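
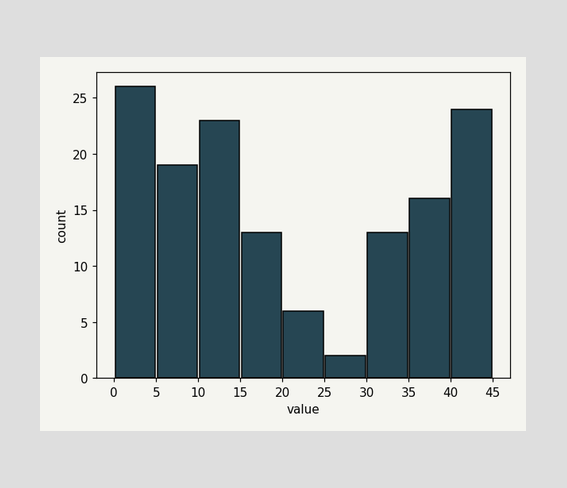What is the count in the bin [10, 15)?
The [10, 15) bin has height 23.

23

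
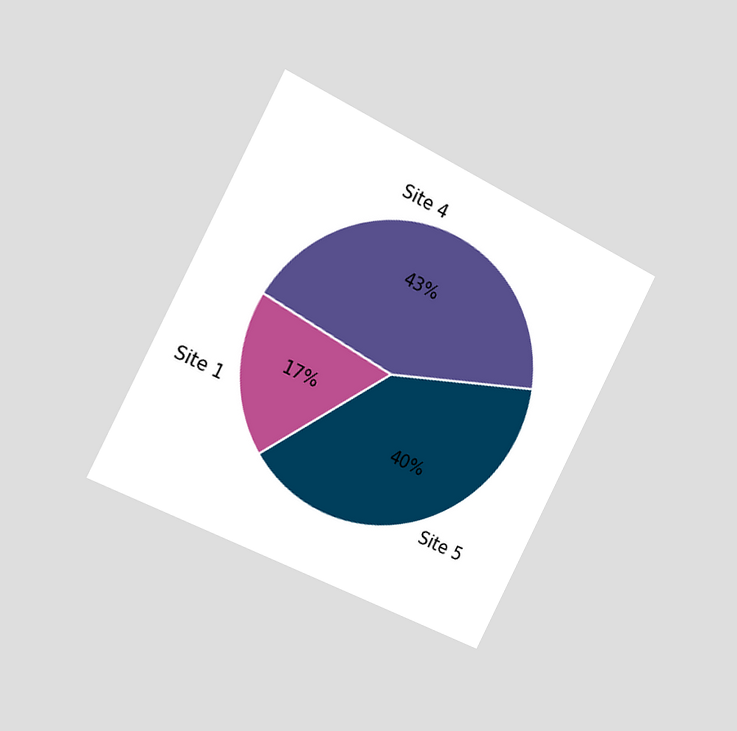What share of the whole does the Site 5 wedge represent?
40%

The chart is tilted about 27° clockwise and viewed slightly from the left. The Site 5 slice takes up 40% of the pie.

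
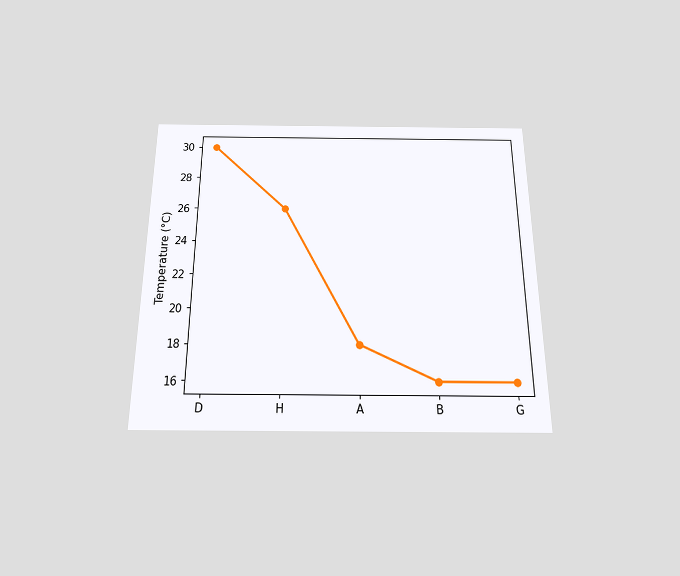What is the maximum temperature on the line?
The chart is viewed slightly from below. The highest point is at D, and reading across to the y-axis gives 30°C.

30°C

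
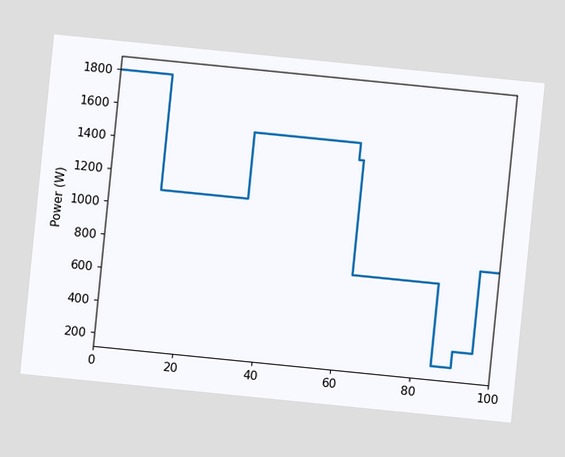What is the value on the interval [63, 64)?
The chart is tilted about 6° clockwise. On [63, 64) the step sits at 700W.

700W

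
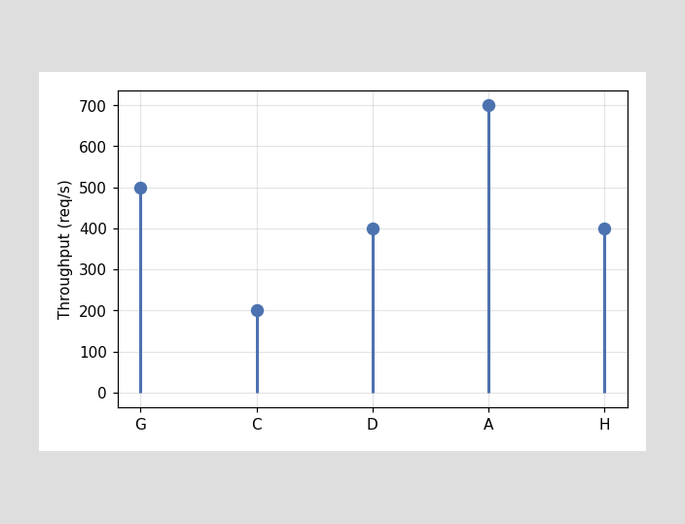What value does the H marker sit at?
The H marker sits at 400req/s.

400req/s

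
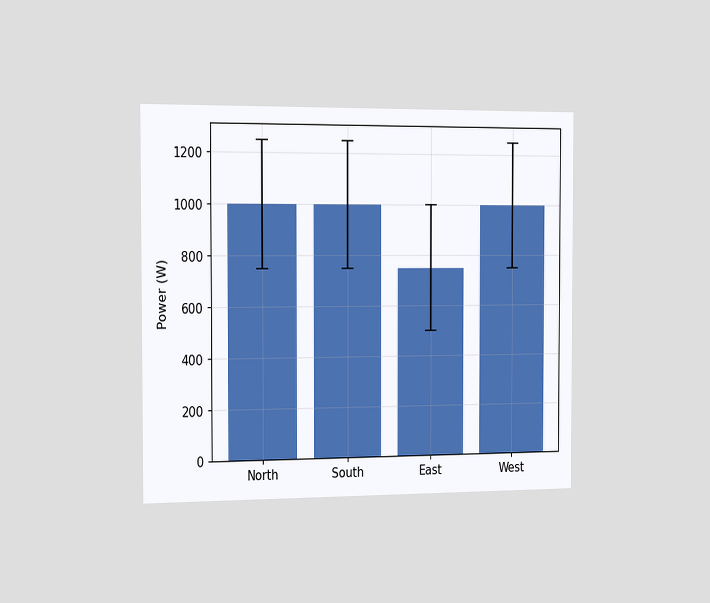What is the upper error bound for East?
The chart is viewed slightly from the left. The East bar's upper whisker reaches 1000W.

1000W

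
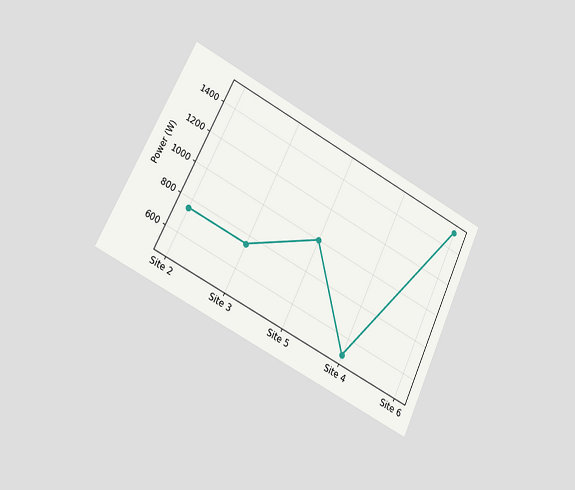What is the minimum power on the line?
500W

The chart is tilted about 26° clockwise and viewed slightly from the left. The lowest point is at Site 4, and reading across to the y-axis gives 500W.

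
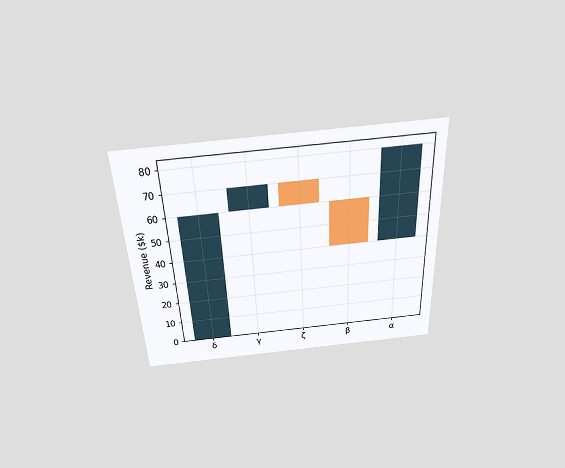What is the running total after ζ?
$60k

The chart is tilted about 2° counter-clockwise and viewed slightly from above. After ζ the running total reaches $60k.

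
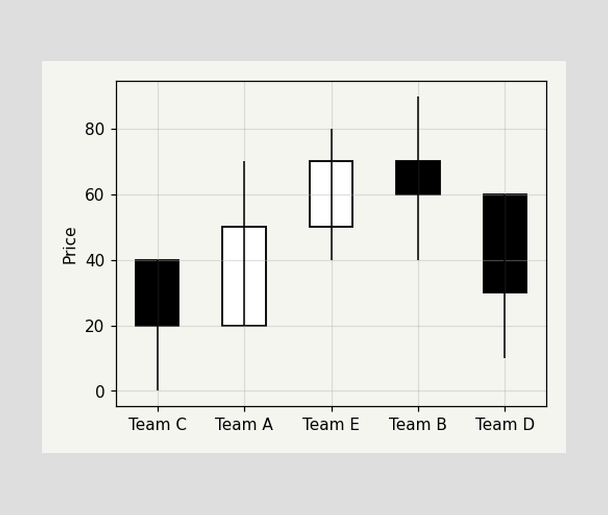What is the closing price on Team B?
60

The Team B candle closes at 60.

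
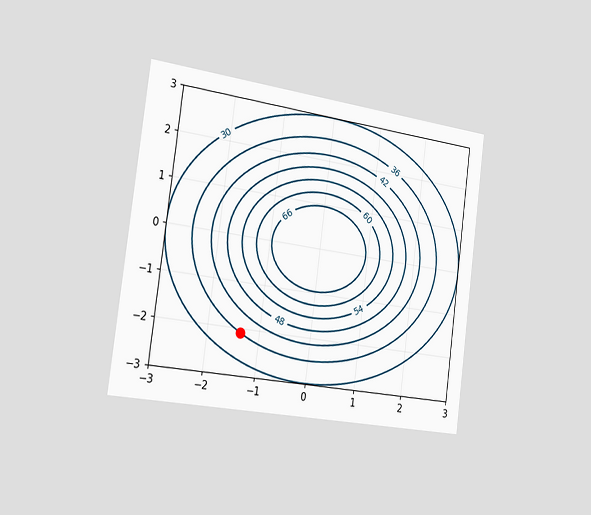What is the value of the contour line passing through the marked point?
The chart is tilted about 7° clockwise and viewed slightly from the left. The marked point sits on the contour labelled 36.

36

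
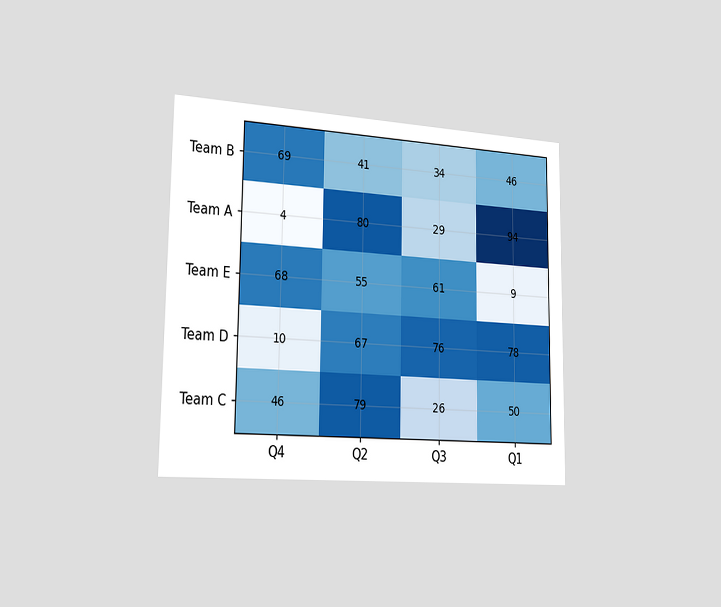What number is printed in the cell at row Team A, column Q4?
4

The chart is viewed slightly from the left. The (Team A, Q4) cell reads 4.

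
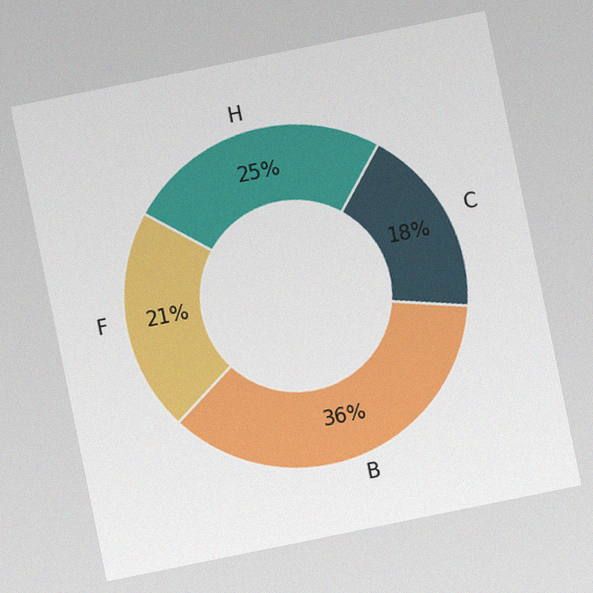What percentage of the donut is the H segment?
25%

The chart is tilted about 11° counter-clockwise, with some photo noise. The H segment takes up 25% of the ring.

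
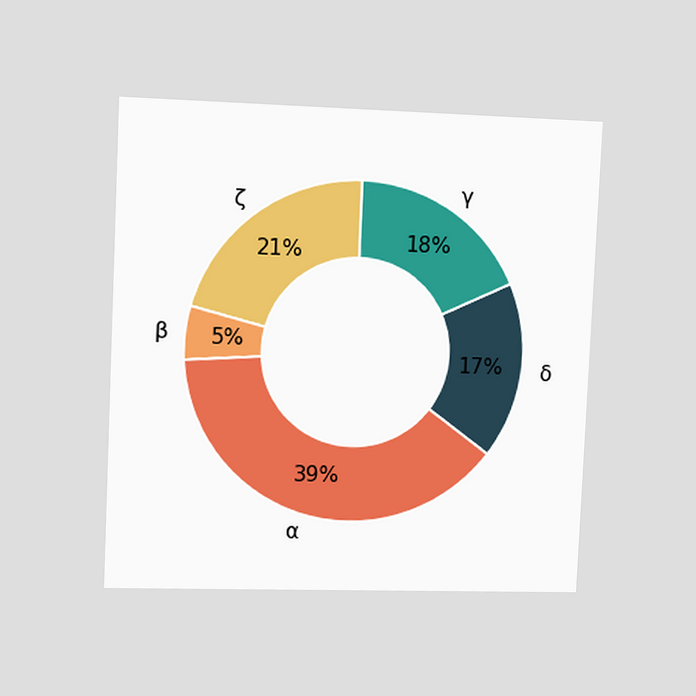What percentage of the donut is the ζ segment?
The chart is tilted about 3° clockwise and viewed slightly from the left. The ζ segment takes up 21% of the ring.

21%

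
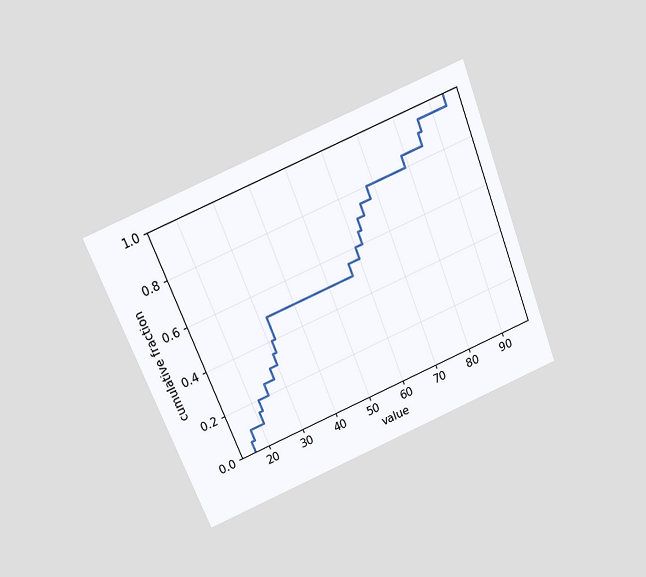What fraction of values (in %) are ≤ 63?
70%

The chart is tilted about 22° counter-clockwise and viewed slightly from above. At x=63 the ECDF step is at 70%.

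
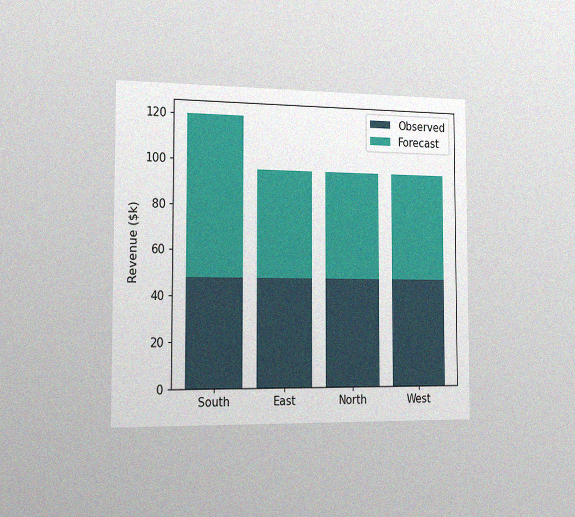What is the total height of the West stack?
The chart is viewed slightly from the left, with some photo noise. The West stack's top reaches $96k on the y-axis.

$96k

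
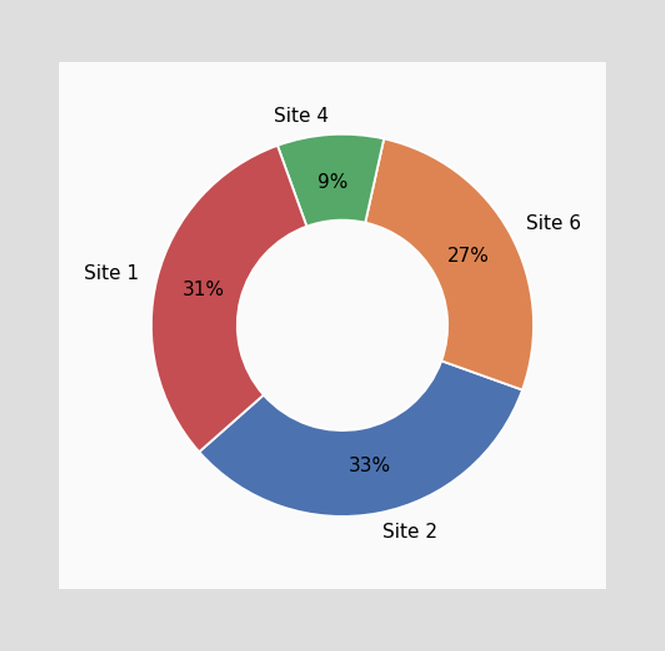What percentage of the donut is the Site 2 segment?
33%

The Site 2 segment takes up 33% of the ring.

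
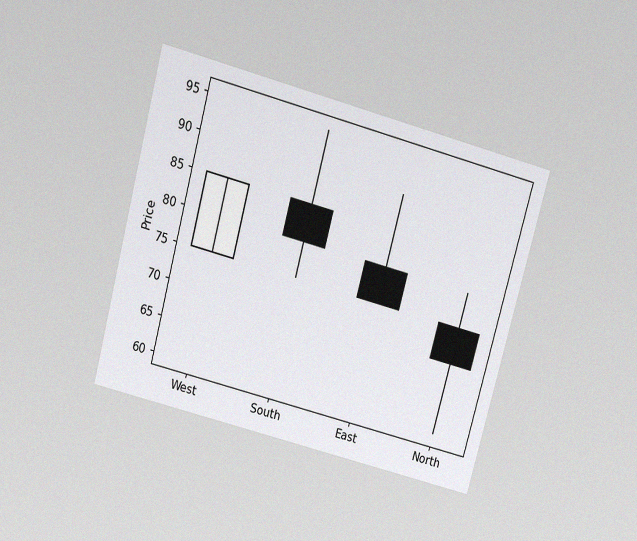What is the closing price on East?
The chart is tilted about 15° clockwise and viewed slightly from above, with some photo noise. The East candle closes at 75.

75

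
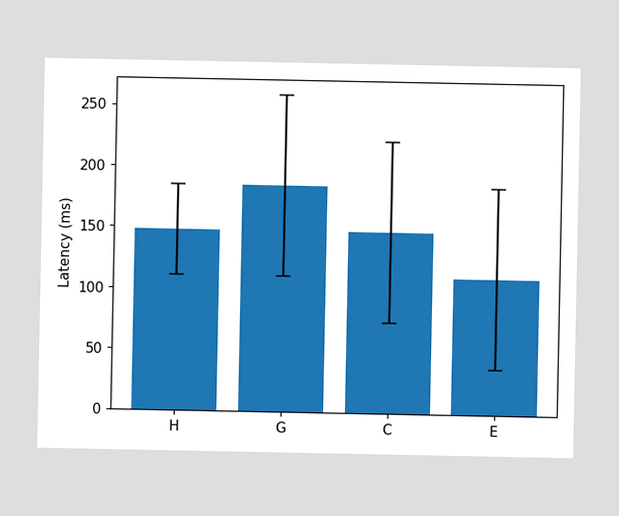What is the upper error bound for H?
The H bar's upper whisker reaches 185ms.

185ms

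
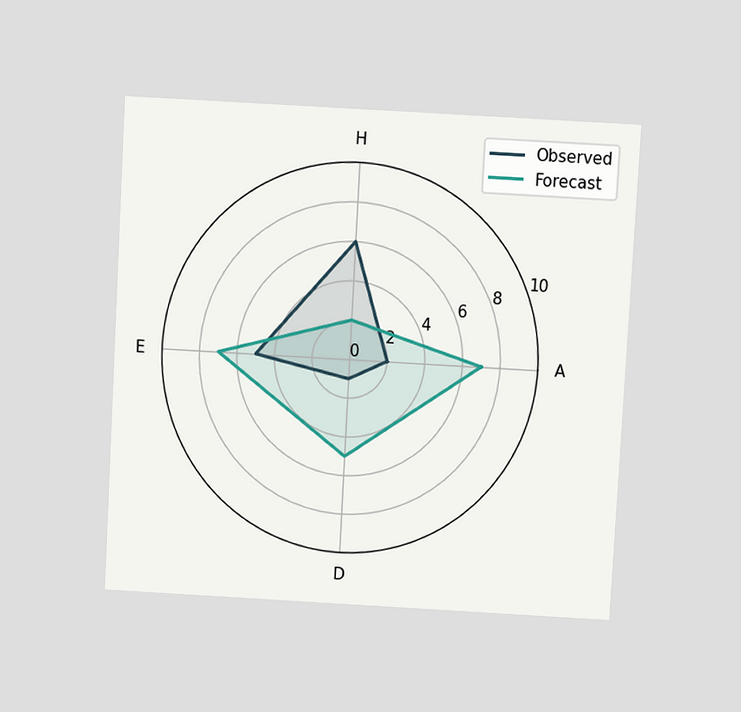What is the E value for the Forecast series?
7

The chart is tilted about 3° clockwise and viewed slightly from above. On the E axis, Forecast reaches 7.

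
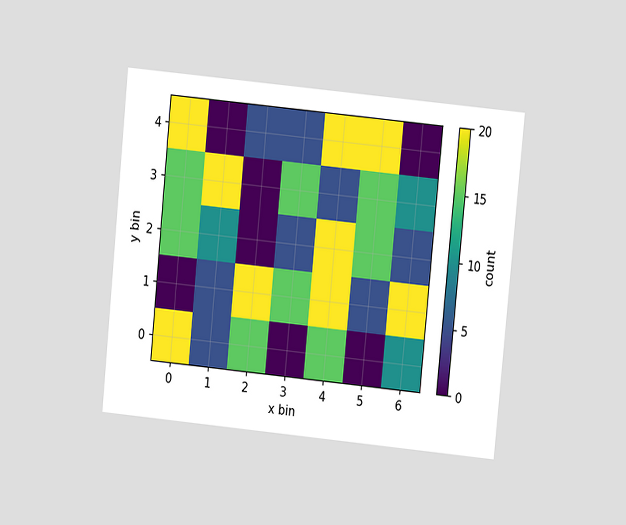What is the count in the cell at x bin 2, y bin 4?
The chart is tilted about 6° clockwise and viewed at a slight angle. Matching the cell (2, 4) against the colorbar gives 5.

5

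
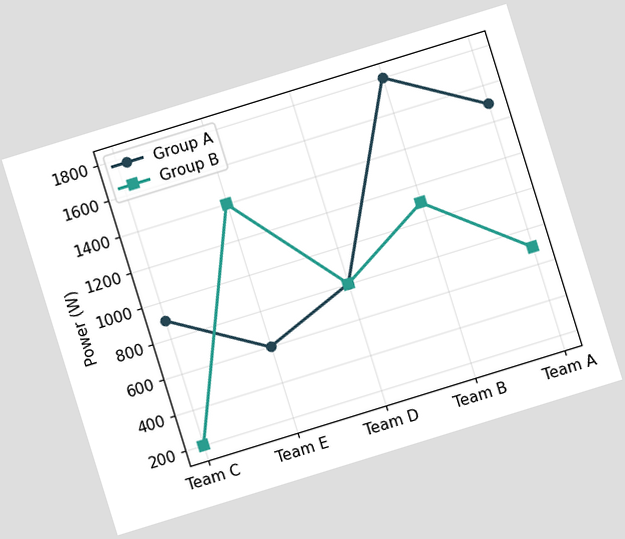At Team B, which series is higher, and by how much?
The chart is tilted about 17° counter-clockwise. At Team B, Group A sits above the other line by 700W.

Group A, by 700W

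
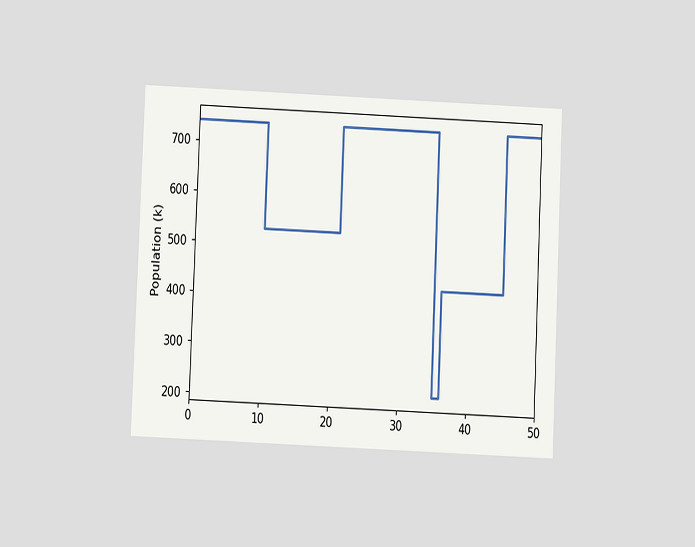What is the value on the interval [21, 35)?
The chart is tilted about 2° clockwise and viewed at a slight angle. On [21, 35) the step sits at 742k.

742k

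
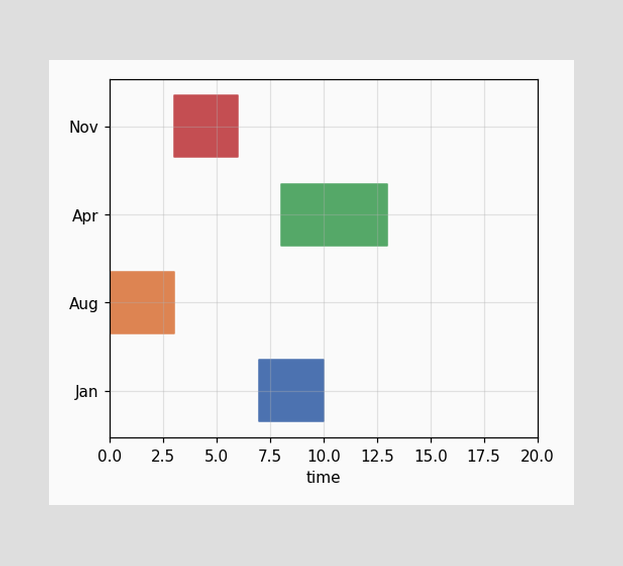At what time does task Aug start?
The Aug bar begins at t=0.

0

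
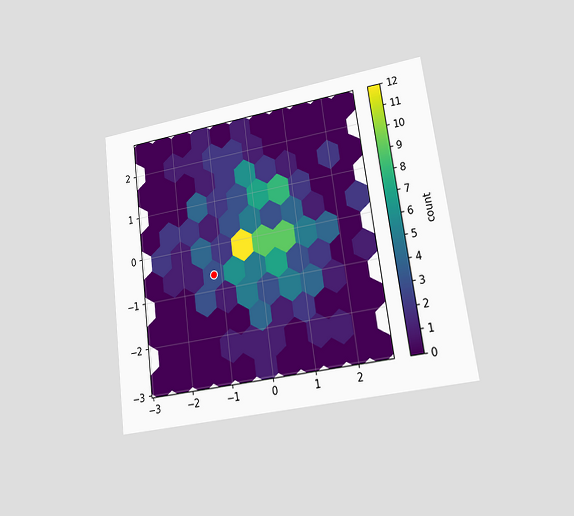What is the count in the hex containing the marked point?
The chart is tilted about 8° counter-clockwise and viewed at a slight angle. The marked hex reads 3 on the colorbar.

3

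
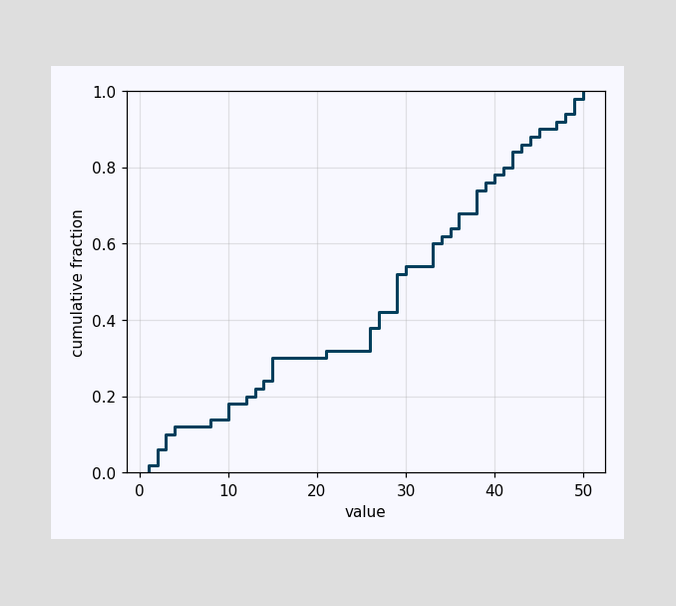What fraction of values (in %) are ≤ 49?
At x=49 the ECDF step is at 98%.

98%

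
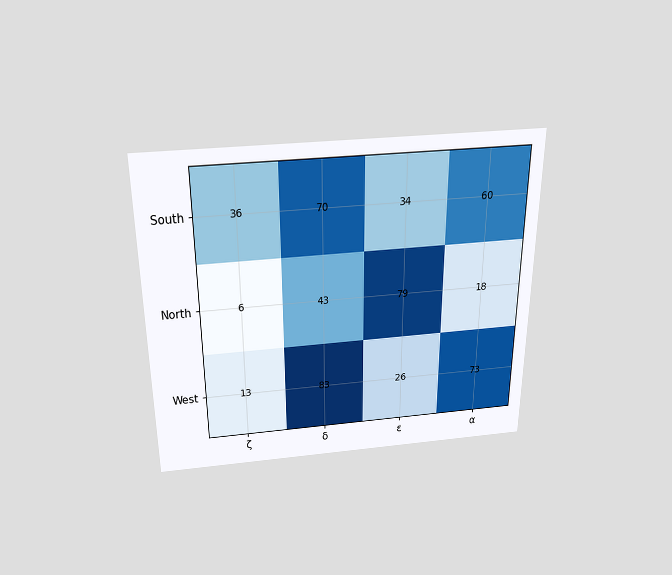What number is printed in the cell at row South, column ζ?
The chart is viewed slightly from above. The (South, ζ) cell reads 36.

36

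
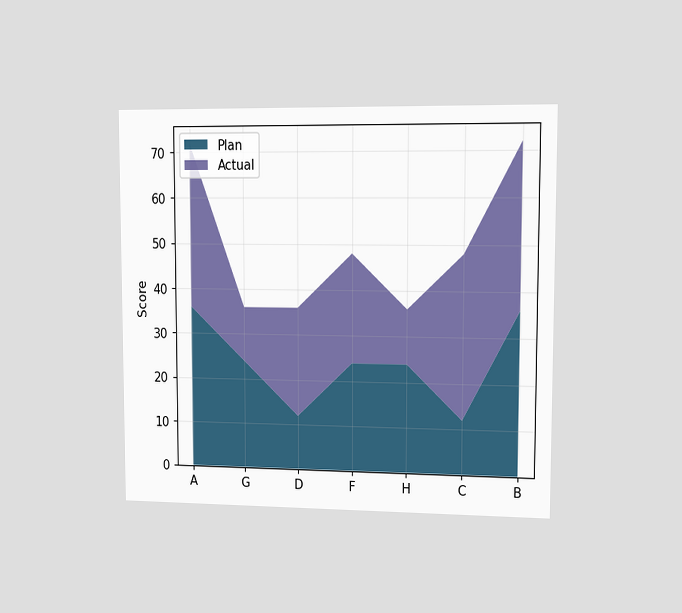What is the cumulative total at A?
The chart is viewed slightly from the right. The stacked total at A reaches 72.

72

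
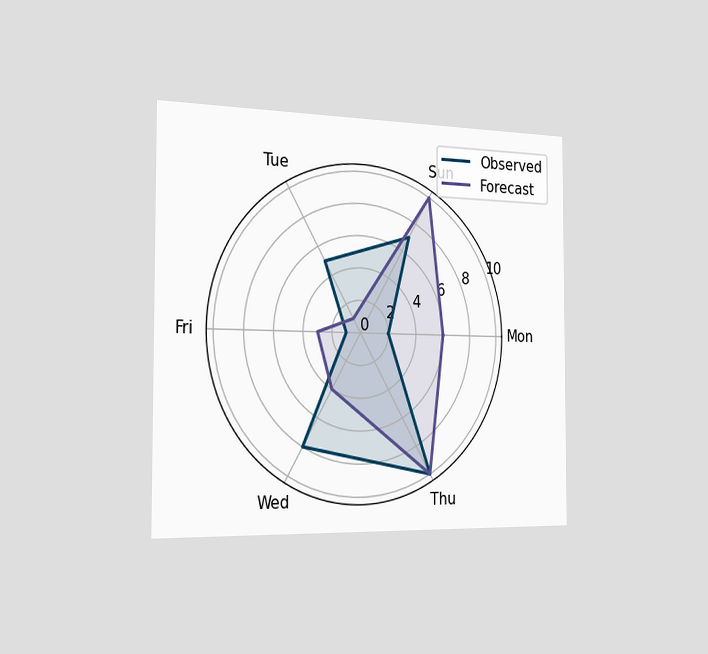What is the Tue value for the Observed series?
5

The chart is viewed slightly from the left. On the Tue axis, Observed reaches 5.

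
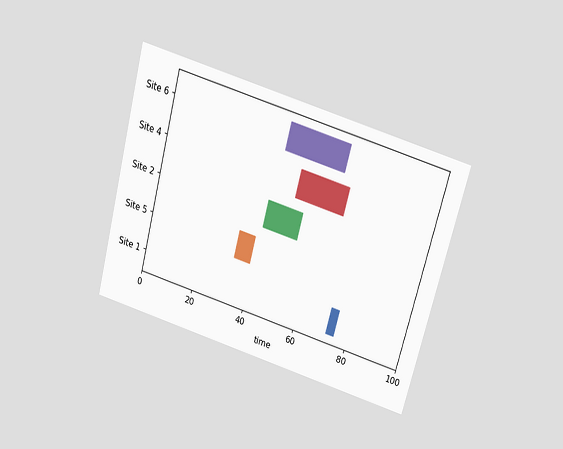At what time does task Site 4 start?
The chart is tilted about 15° clockwise and viewed slightly from above. The Site 4 bar begins at t=50.

50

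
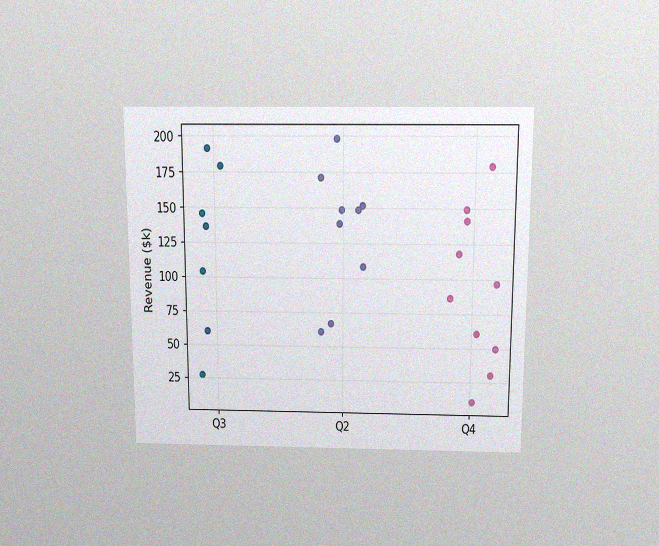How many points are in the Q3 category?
The chart is viewed slightly from above, with some photo noise. Counting the markers in the Q3 column gives 7.

7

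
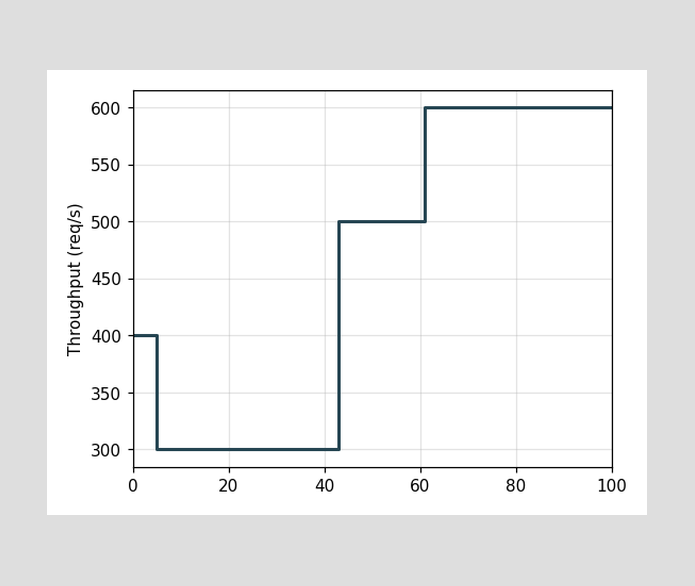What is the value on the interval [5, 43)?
300req/s

On [5, 43) the step sits at 300req/s.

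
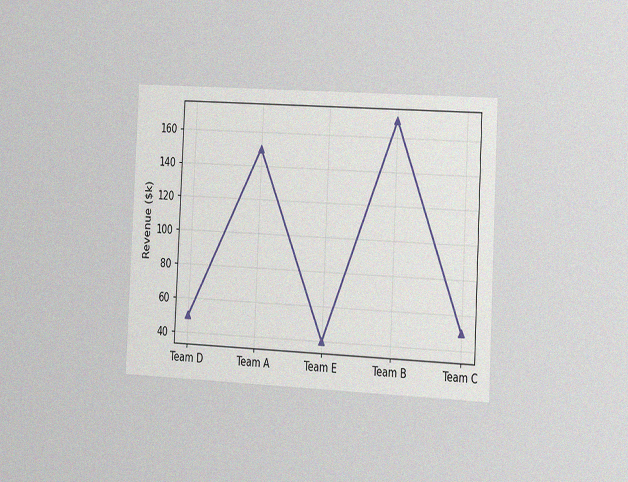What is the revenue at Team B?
$170k

The chart is tilted about 3° clockwise and viewed slightly from the right, with some photo noise. At Team B, the line is at $170k.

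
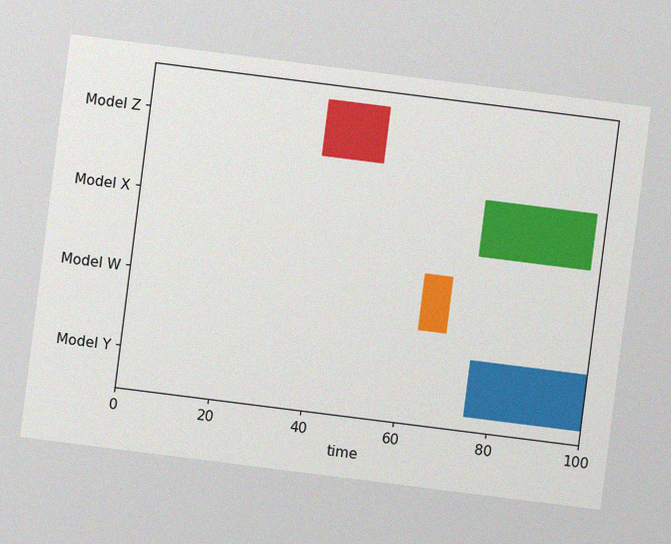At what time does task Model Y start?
75

The chart is tilted about 7° clockwise, with some photo noise. The Model Y bar begins at t=75.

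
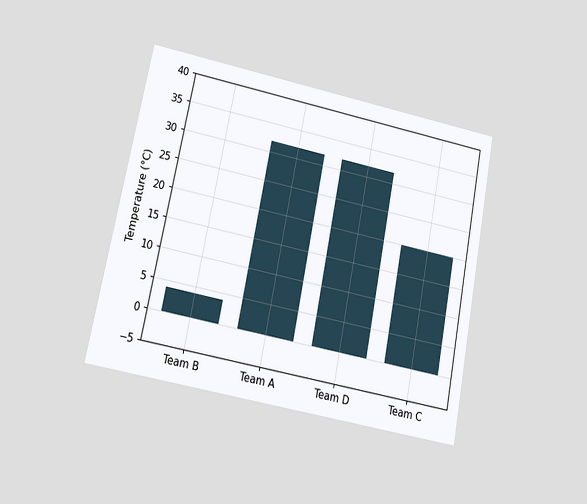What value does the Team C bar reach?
20°C

The chart is tilted about 11° clockwise and viewed at a slight angle. Reading along the chart's y-axis, the Team C bar reaches 20°C.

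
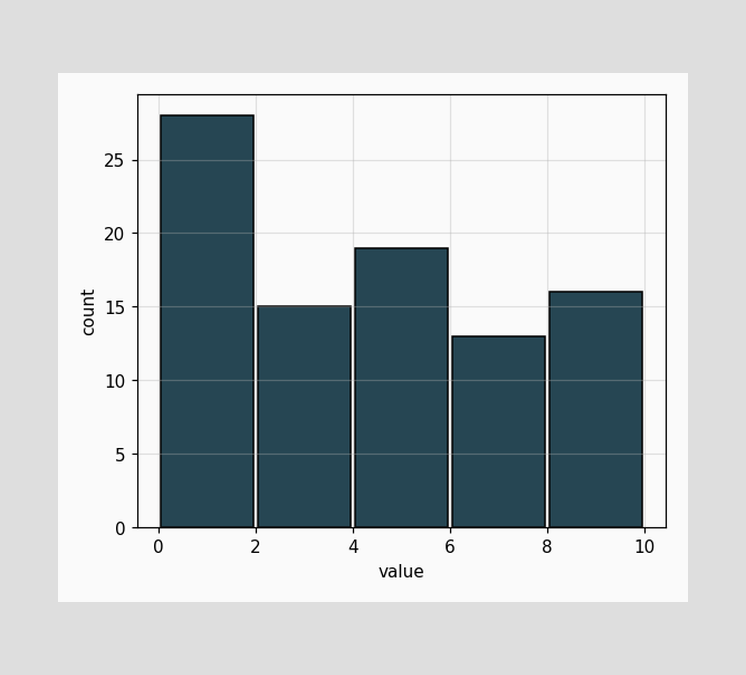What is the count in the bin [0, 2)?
28

The [0, 2) bin has height 28.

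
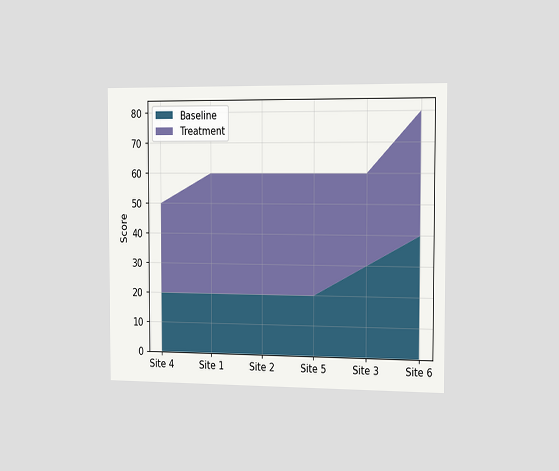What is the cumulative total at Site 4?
50

The chart is viewed slightly from the right. The stacked total at Site 4 reaches 50.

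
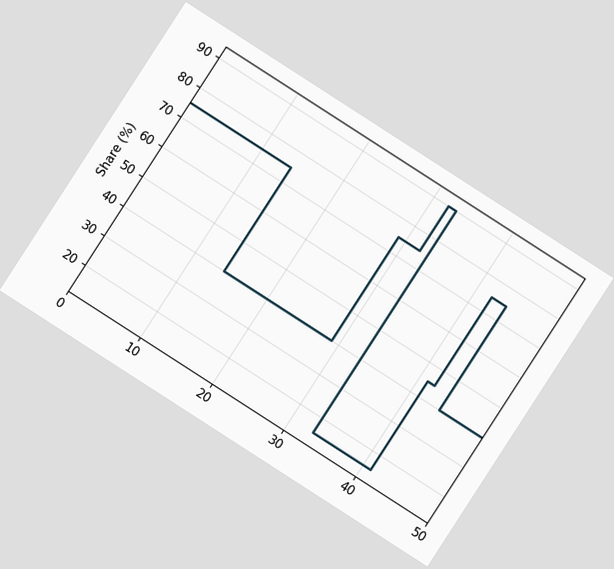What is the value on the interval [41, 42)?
The chart is tilted about 33° clockwise. On [41, 42) the step sits at 45%.

45%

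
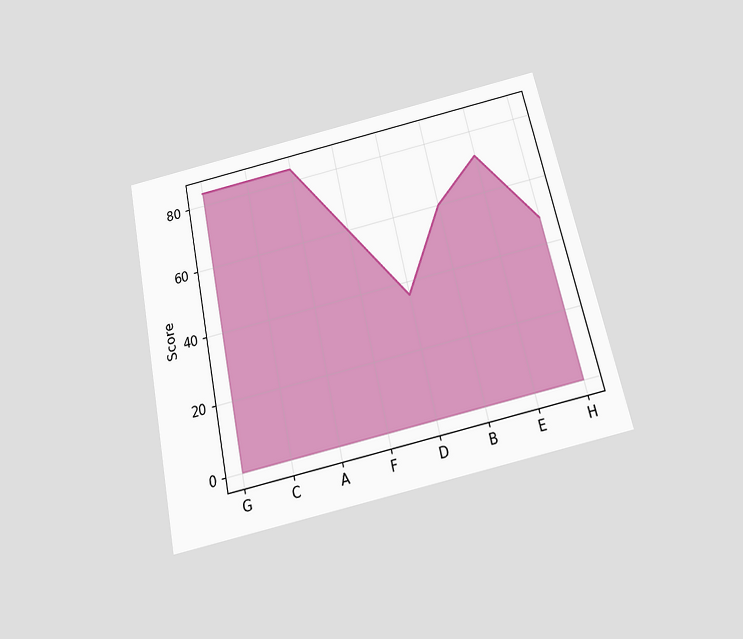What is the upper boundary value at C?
The chart is tilted about 12° counter-clockwise and viewed slightly from below. At C the upper boundary is at 84.

84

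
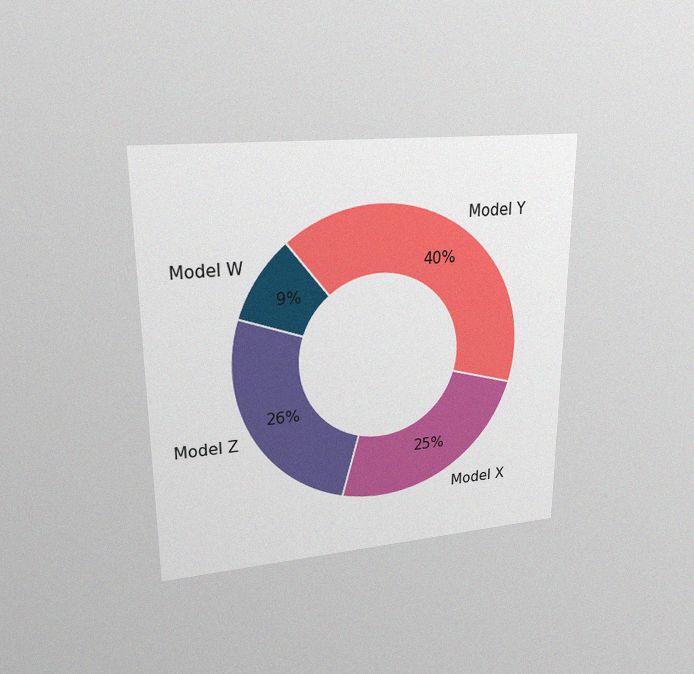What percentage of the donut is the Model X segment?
25%

The chart is viewed at a slight angle, with some photo noise. The Model X segment takes up 25% of the ring.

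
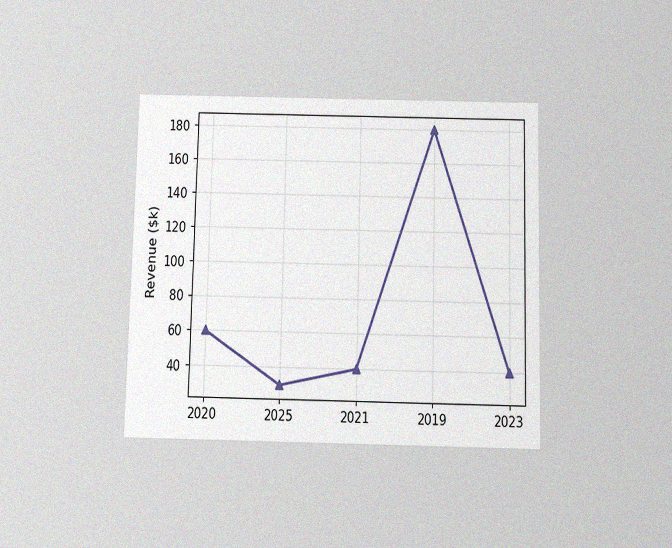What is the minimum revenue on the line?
The chart is viewed slightly from below, with some photo noise. The lowest point is at 2025, and reading across to the y-axis gives $30k.

$30k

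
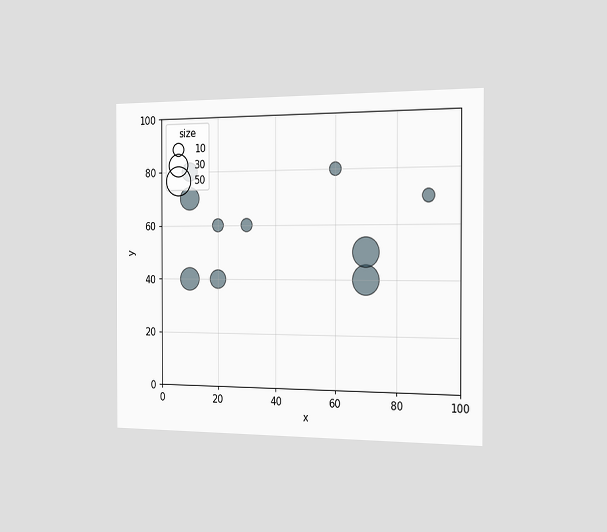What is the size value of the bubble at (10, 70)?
30

The chart is viewed slightly from the right. Matching the bubble at (10, 70) against the size legend gives 30.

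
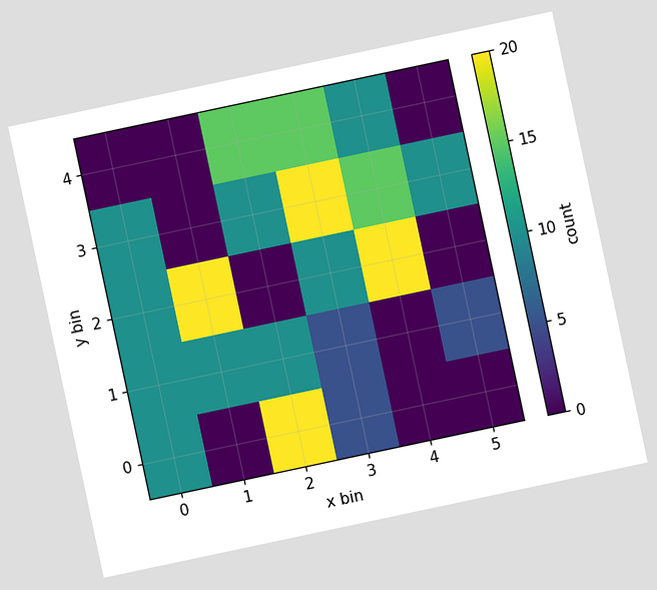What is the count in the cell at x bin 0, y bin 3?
The chart is tilted about 12° counter-clockwise. Matching the cell (0, 3) against the colorbar gives 10.

10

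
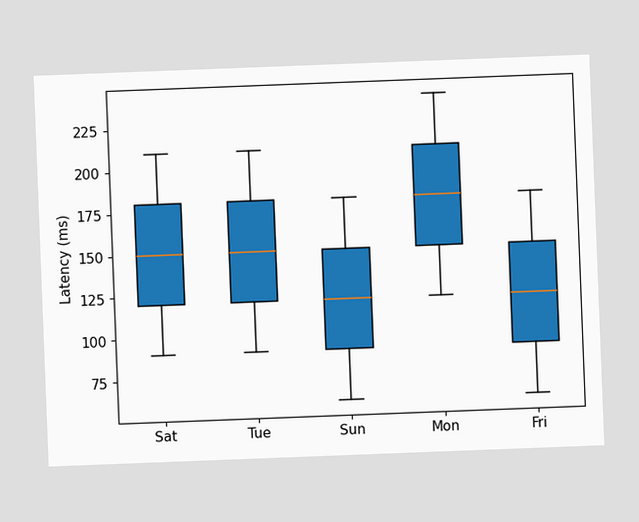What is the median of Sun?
120ms

The chart is tilted about 2° counter-clockwise. The median line in the Sun box sits at 120ms.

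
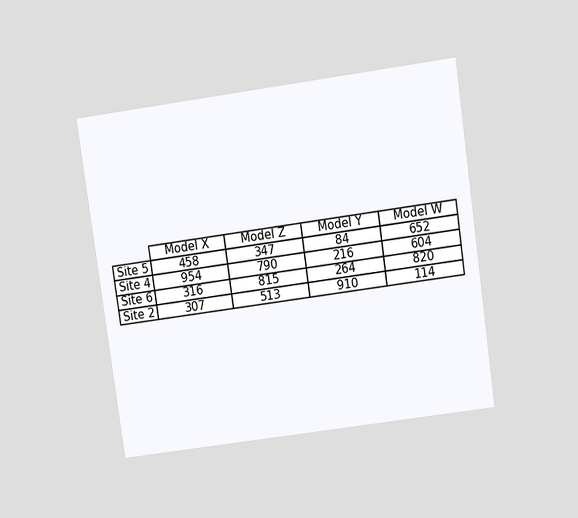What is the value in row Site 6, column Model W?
820

The chart is tilted about 8° counter-clockwise and viewed slightly from above. The (Site 6, Model W) cell reads 820.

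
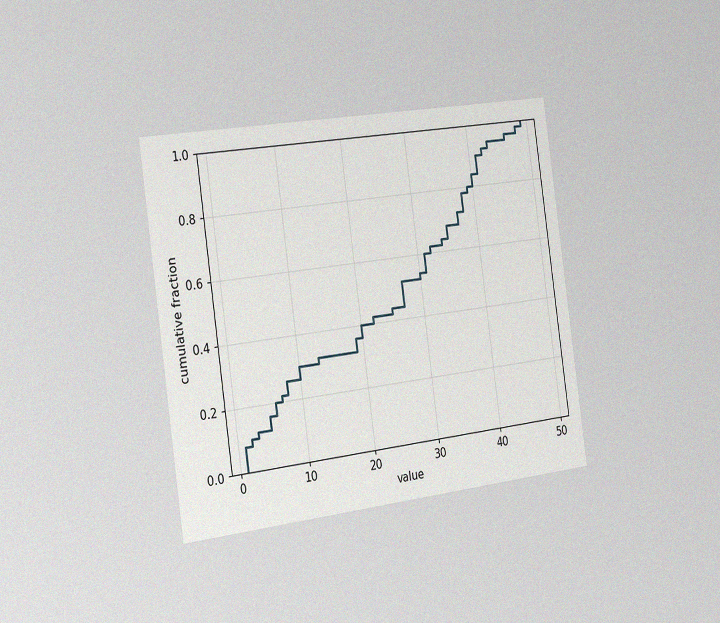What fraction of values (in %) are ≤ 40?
The chart is tilted about 8° counter-clockwise and viewed slightly from the left, with some photo noise. At x=40 the ECDF step is at 84%.

84%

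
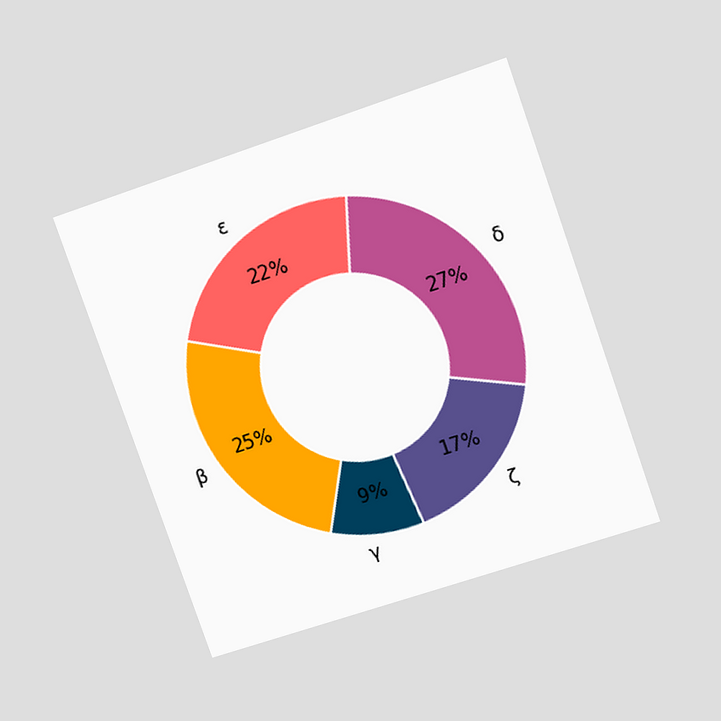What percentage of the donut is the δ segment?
27%

The chart is tilted about 19° counter-clockwise and viewed at a slight angle. The δ segment takes up 27% of the ring.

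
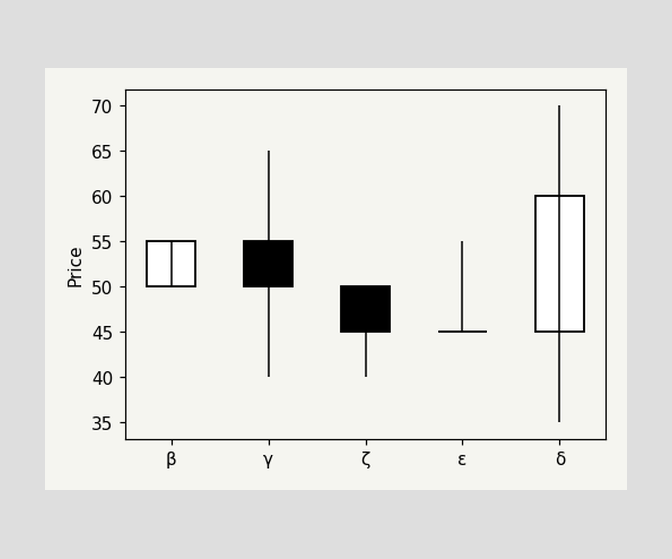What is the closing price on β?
55

The β candle closes at 55.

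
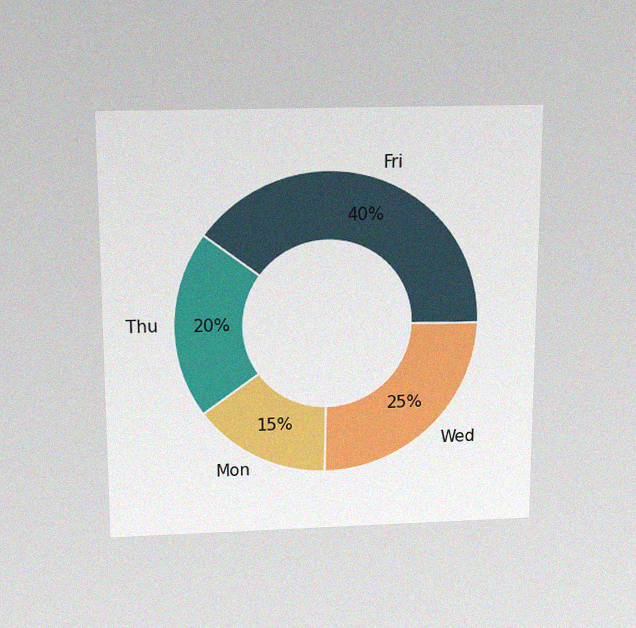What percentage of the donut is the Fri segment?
40%

The chart is viewed slightly from above, with some photo noise. The Fri segment takes up 40% of the ring.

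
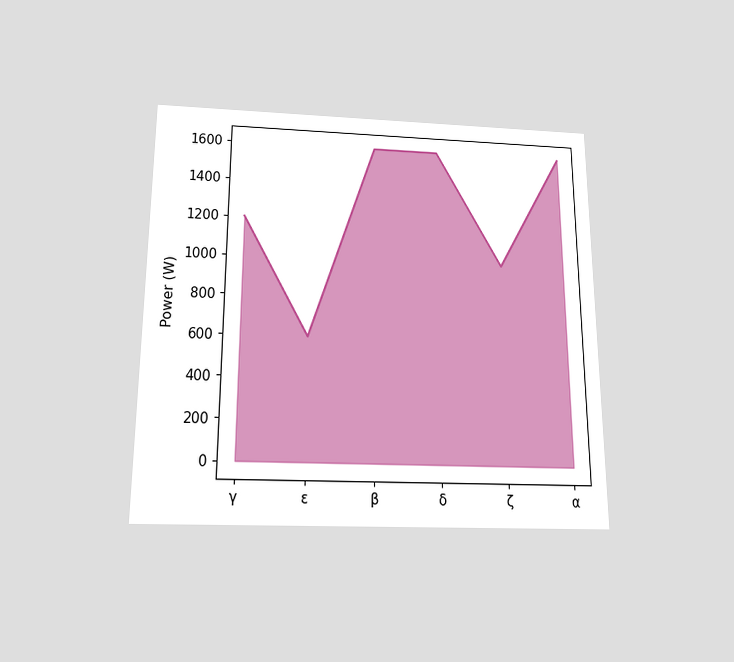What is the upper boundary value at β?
1600W

The chart is viewed slightly from below. At β the upper boundary is at 1600W.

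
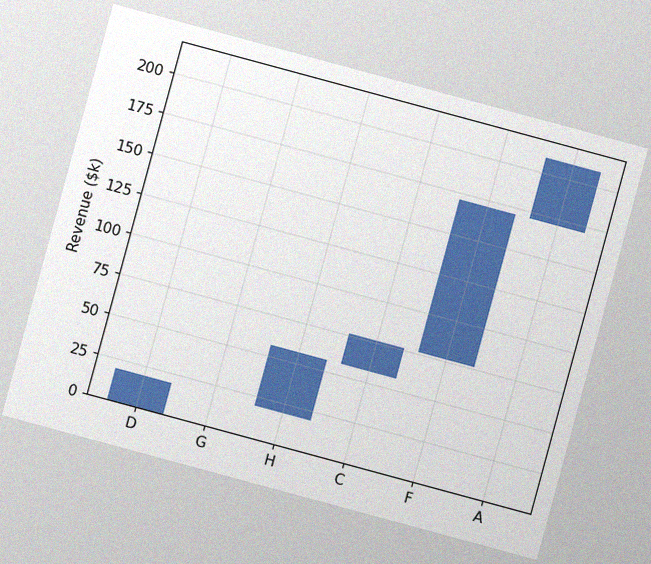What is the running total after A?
$209k

The chart is tilted about 15° clockwise, with some photo noise. After A the running total reaches $209k.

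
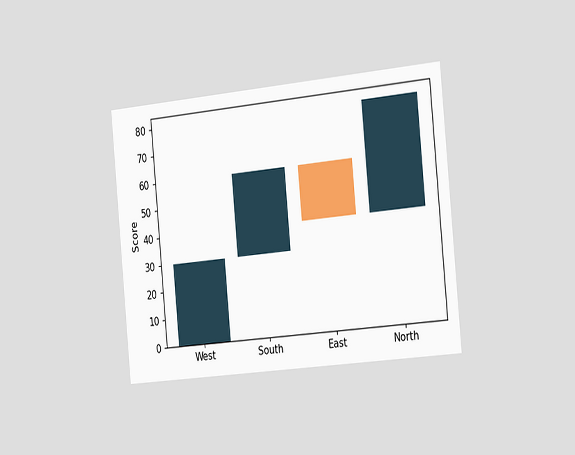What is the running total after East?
40

The chart is tilted about 5° counter-clockwise and viewed slightly from the right. After East the running total reaches 40.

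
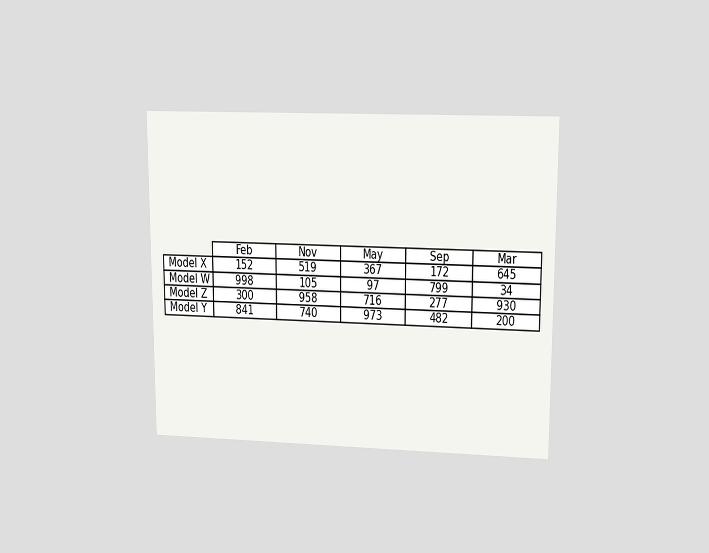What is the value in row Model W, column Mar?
34

The chart is viewed at a slight angle. The (Model W, Mar) cell reads 34.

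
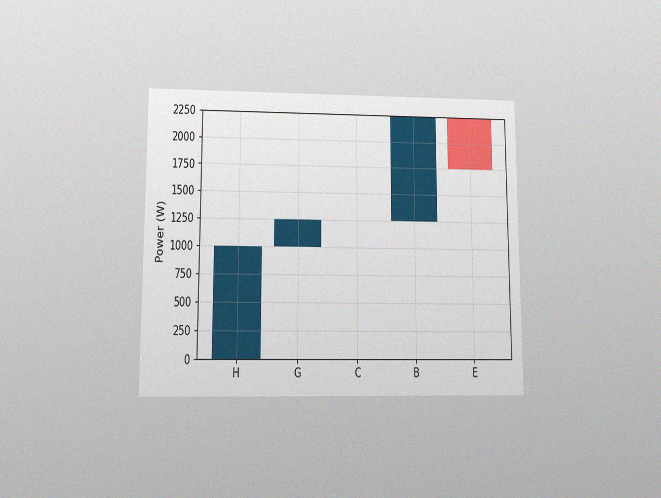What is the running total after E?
The chart is viewed at a slight angle, with some photo noise. After E the running total reaches 1750W.

1750W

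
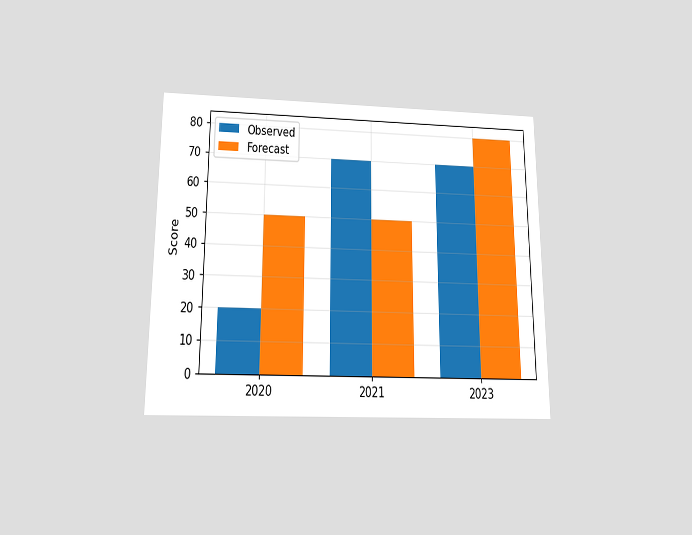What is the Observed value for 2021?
The chart is viewed slightly from below. The Observed bar at 2021 reaches 70 on the y-axis.

70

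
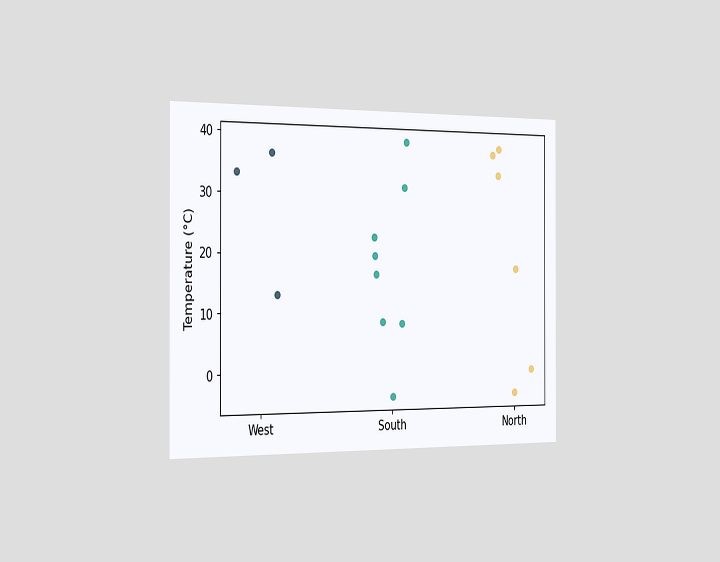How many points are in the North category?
6

The chart is viewed slightly from the left. Counting the markers in the North column gives 6.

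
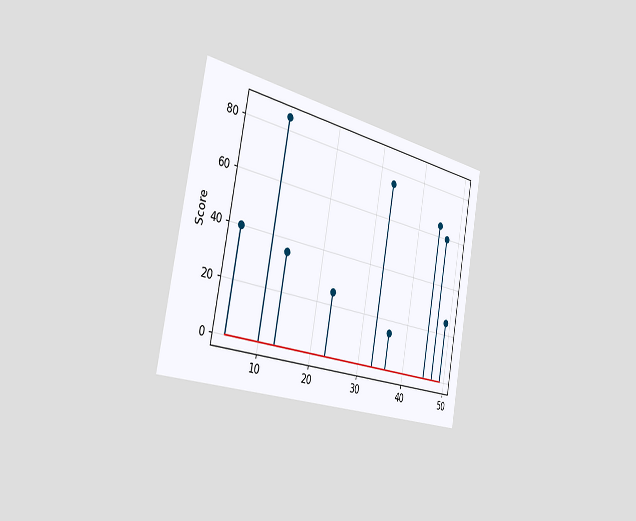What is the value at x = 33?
The chart is tilted about 11° clockwise and viewed slightly from the left. The stem at x=33 reaches 75.

75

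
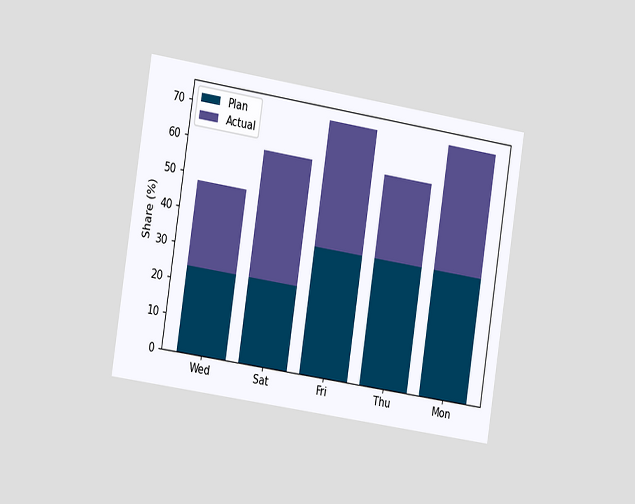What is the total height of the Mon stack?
The chart is tilted about 9° clockwise and viewed slightly from the left. The Mon stack's top reaches 72% on the y-axis.

72%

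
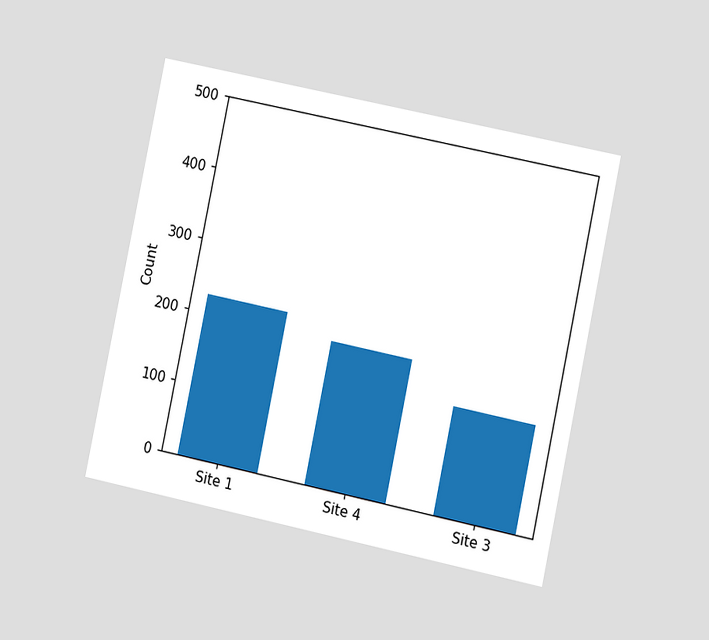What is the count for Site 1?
The chart is tilted about 12° clockwise and viewed slightly from the right. Reading along the chart's y-axis, the Site 1 bar reaches 225.

225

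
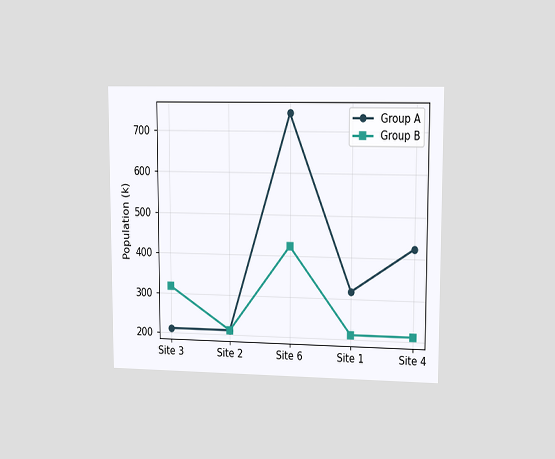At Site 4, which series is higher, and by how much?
Group A, by 212k

The chart is viewed slightly from the right. At Site 4, Group A sits above the other line by 212k.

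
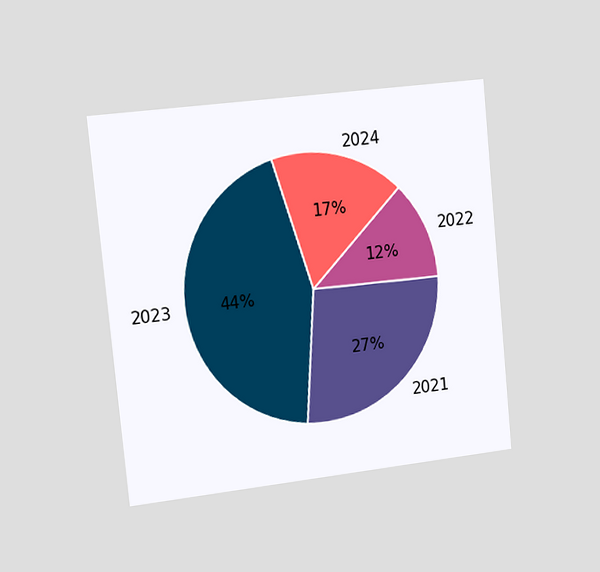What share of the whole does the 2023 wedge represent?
The chart is tilted about 6° counter-clockwise and viewed slightly from the left. The 2023 slice takes up 44% of the pie.

44%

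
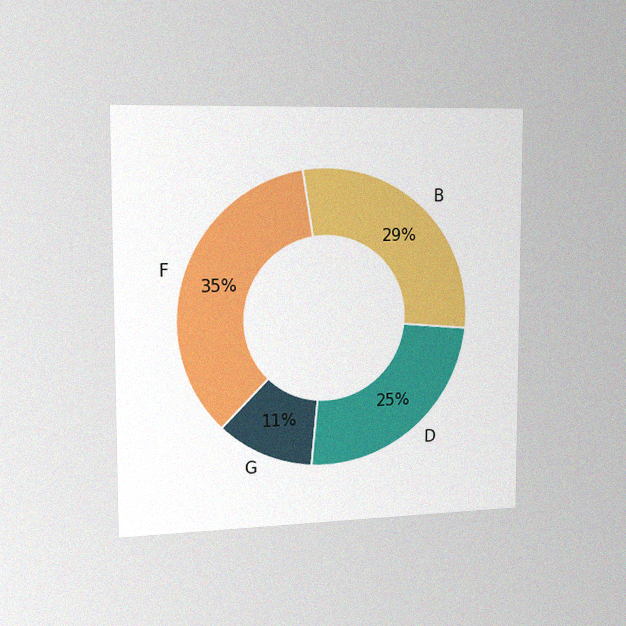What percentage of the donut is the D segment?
The chart is viewed slightly from the left, with some photo noise. The D segment takes up 25% of the ring.

25%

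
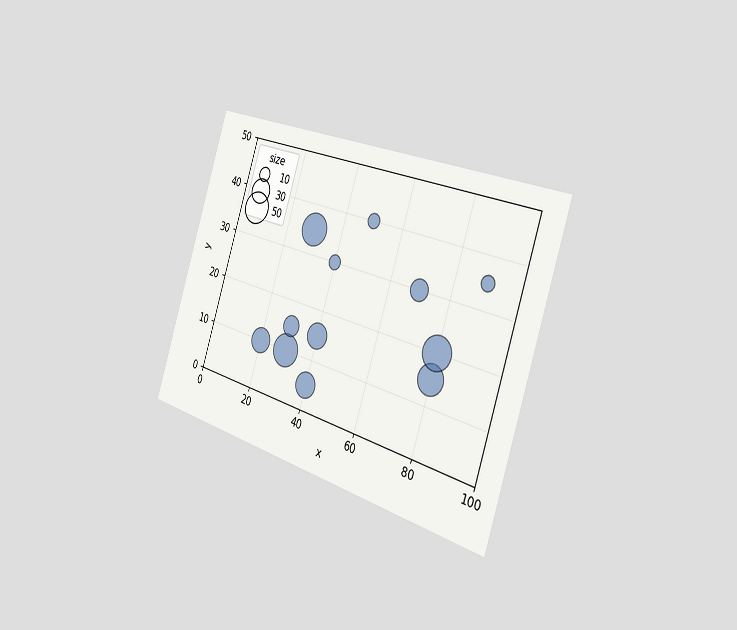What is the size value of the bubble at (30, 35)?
The chart is tilted about 18° clockwise and viewed slightly from the right. Matching the bubble at (30, 35) against the size legend gives 50.

50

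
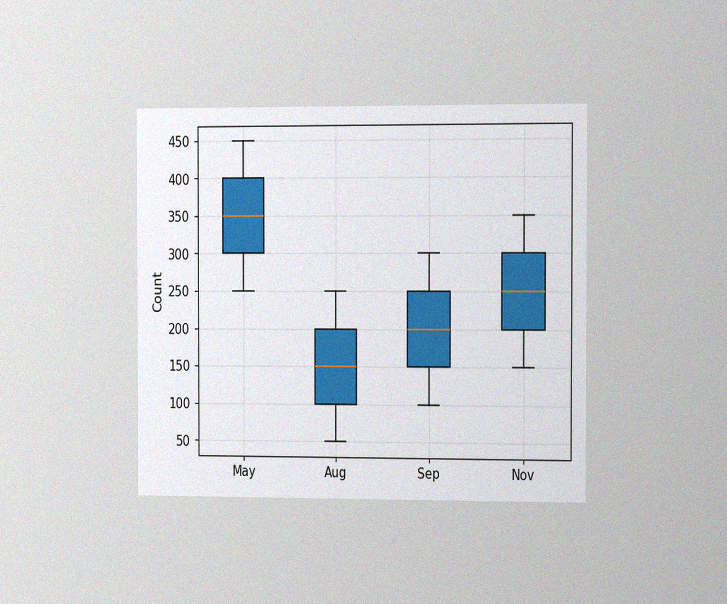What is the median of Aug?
150

The chart is viewed slightly from the right, with some photo noise. The median line in the Aug box sits at 150.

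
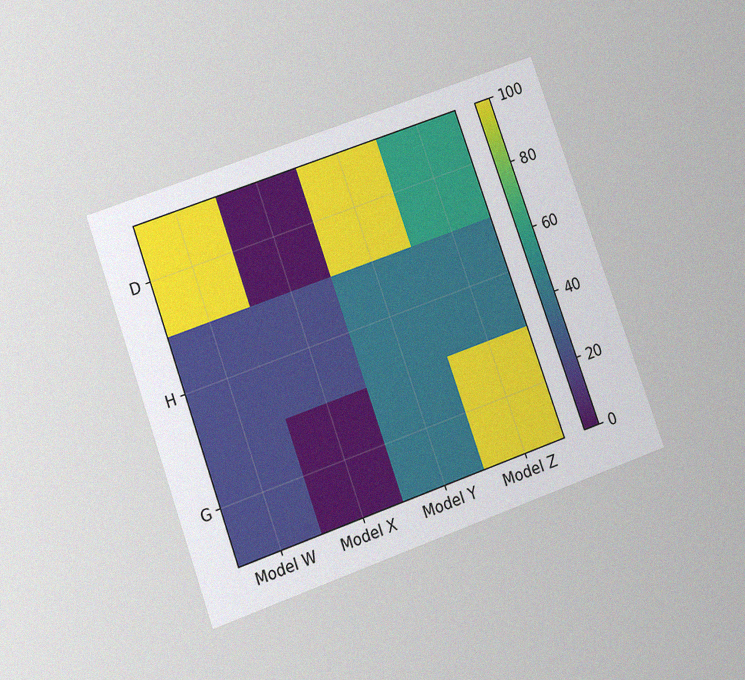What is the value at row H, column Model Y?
40

The chart is tilted about 20° counter-clockwise and viewed at a slight angle, with some photo noise. Matching cell (H, Model Y) against the colorbar gives 40.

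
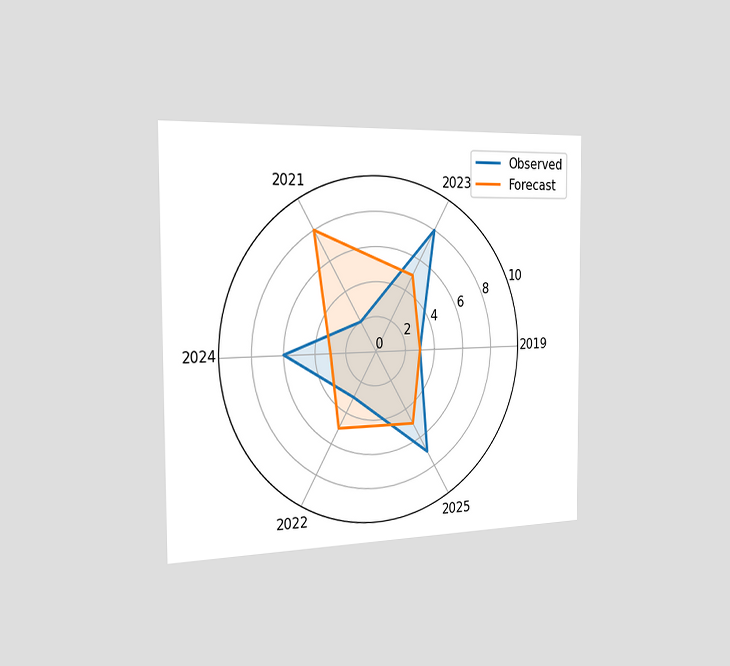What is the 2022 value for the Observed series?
The chart is viewed slightly from the left. On the 2022 axis, Observed reaches 3.

3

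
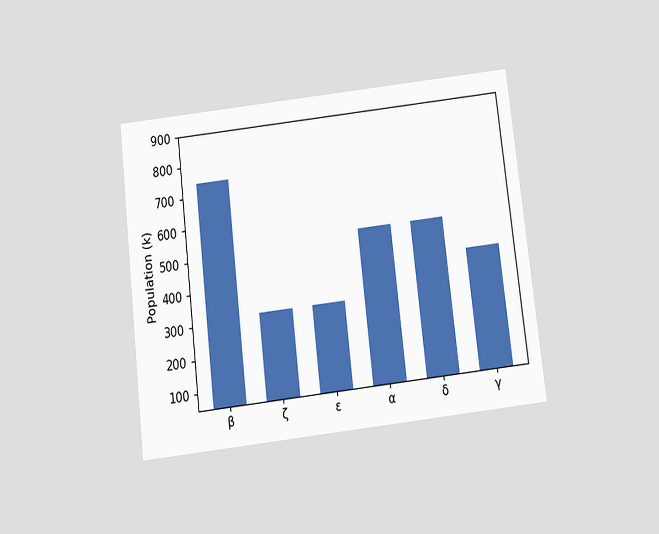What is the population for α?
530k

The chart is tilted about 7° counter-clockwise and viewed slightly from below. Reading along the chart's y-axis, the α bar reaches 530k.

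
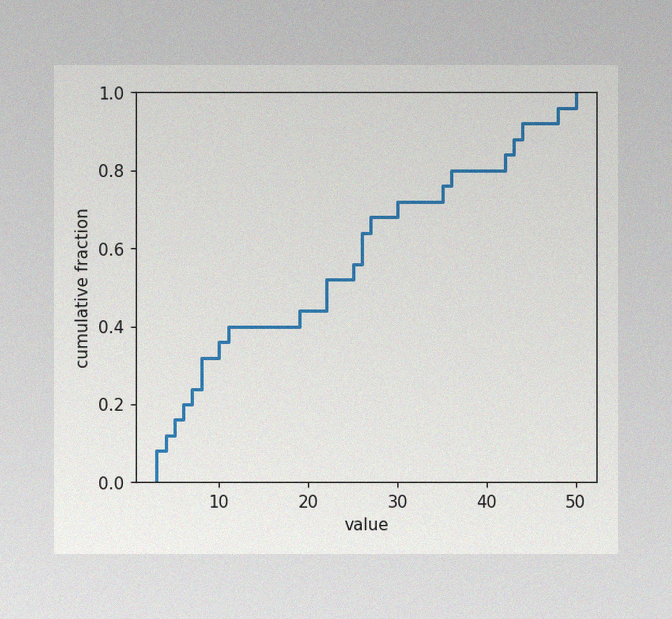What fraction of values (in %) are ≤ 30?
The image has some photo noise and uneven lighting. At x=30 the ECDF step is at 72%.

72%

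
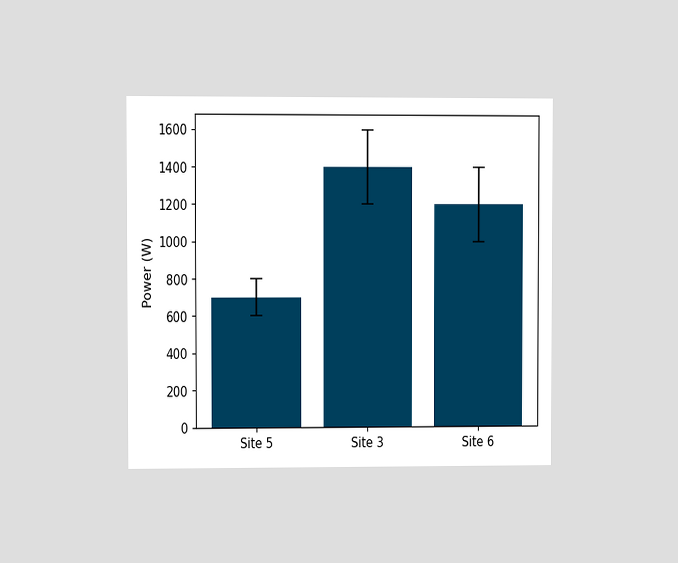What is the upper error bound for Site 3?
The chart is viewed at a slight angle. The Site 3 bar's upper whisker reaches 1600W.

1600W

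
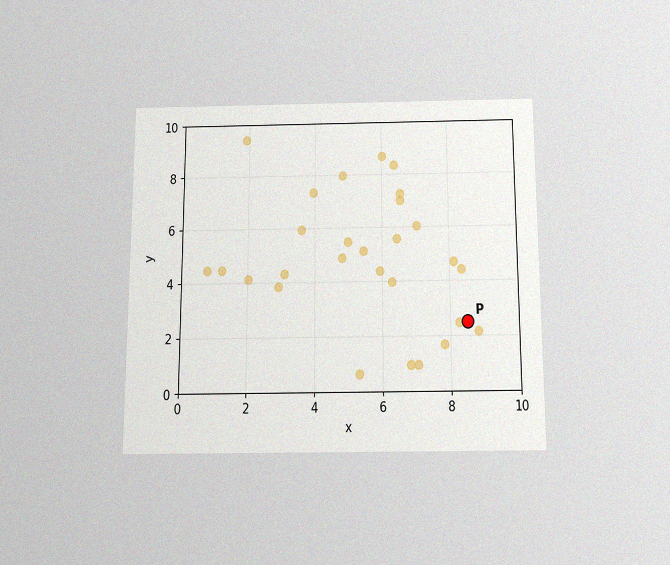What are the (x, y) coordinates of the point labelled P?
The chart is viewed slightly from below, with some photo noise. Following the gridlines from P to each axis, P sits at (8.5, 2.5).

(8.5, 2.5)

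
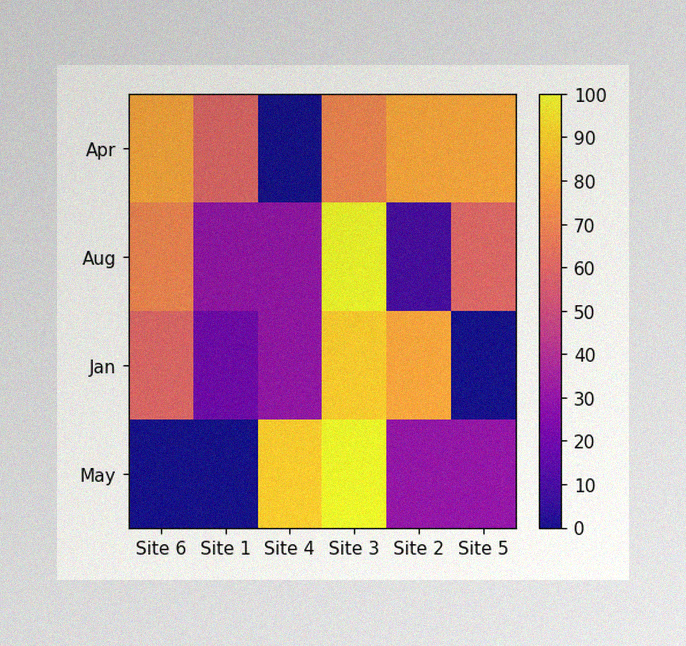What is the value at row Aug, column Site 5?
60

The image has some photo noise and uneven lighting. Matching cell (Aug, Site 5) against the colorbar gives 60.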